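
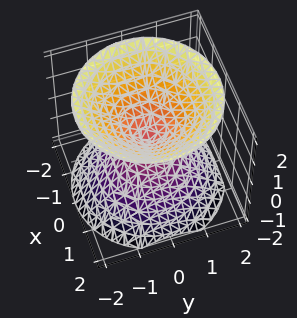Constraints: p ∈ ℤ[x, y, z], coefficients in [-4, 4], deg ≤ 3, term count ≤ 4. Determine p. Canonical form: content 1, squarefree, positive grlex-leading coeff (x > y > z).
x^2 + y^2 - z^2

I count 2 distinct pieces. They look like related sheets of one shape, so recover p as a whole.
The degree is 2 — two nappes meeting at a single point; a quadric.
Symmetries: mirror symmetry z ↦ −z ⇒ only even powers of z; the z-axis is an axis of rotation, so x and y enter only as x² + y².
Checking where it meets the axes: a circular section at z = 1 has radius exactly 1; it crosses the z-axis at the gridline z = 0; it meets the x-axis at x = 0 (among the integer gridlines); it crosses the y-axis at the gridline y = 0.
Fitting integer coefficients to these (and the overall shape) gives p.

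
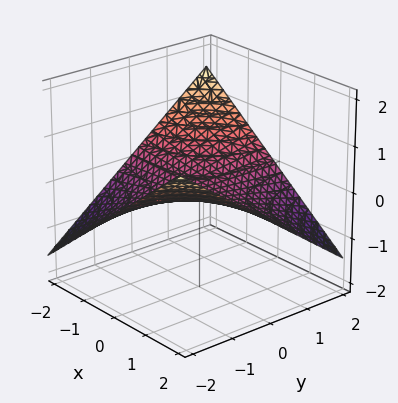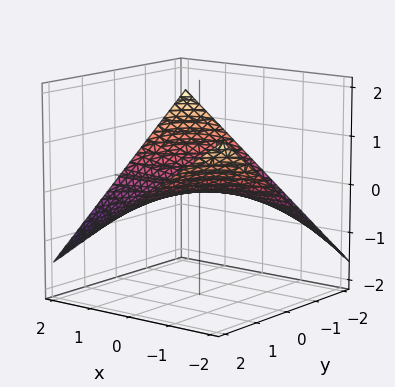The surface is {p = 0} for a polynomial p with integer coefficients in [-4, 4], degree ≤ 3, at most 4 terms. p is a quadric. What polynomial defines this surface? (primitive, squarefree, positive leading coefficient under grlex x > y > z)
x*y + 3*z

First, the degree is 2 — a hyperbolic paraboloid; a quadric.
Then, reading off the gridlines: one z-axis crossing is at z = 0; the visible x-axis segment lies entirely on the surface.
Finally, fitting integer coefficients to these (and the overall shape) gives p. Check: (0, -2, 0) on the y-axis lies on the surface, and p(0, -2, 0) = 0. ✓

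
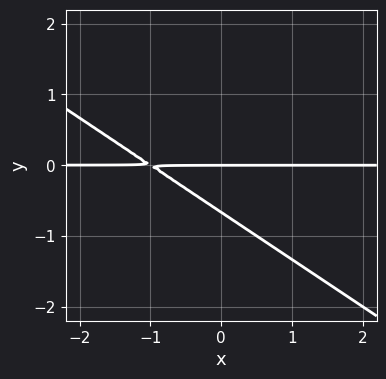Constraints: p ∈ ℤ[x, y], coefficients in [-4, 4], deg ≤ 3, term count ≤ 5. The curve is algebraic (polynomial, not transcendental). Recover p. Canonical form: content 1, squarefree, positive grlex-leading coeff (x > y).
2*x*y + 3*y^2 + 2*y

(a) Degree: a generic line meets the curve in up to 2 points, so deg p = 2.
(b) From the visible intercepts: the visible x-axis segment lies entirely on the curve; one y-axis crossing is at y = 0.
(c) Matching integer coefficients to the picture gives p.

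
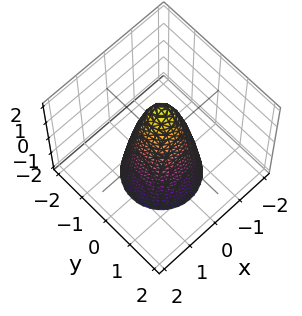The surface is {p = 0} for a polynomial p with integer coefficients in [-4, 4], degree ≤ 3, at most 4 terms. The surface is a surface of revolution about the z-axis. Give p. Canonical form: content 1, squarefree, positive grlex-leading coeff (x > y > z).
Degree: a generic line meets the surface in up to 2 points, so deg p = 2.
By symmetry, the z-axis is an axis of rotation, so x and y enter only as x² + y².
From the axis intercepts and sections: a circular section at z = 0 has radius between 0 and 1; one z-axis crossing is at z = 2.
Matching integer coefficients to the picture gives p.

3*x^2 + 3*y^2 + z - 2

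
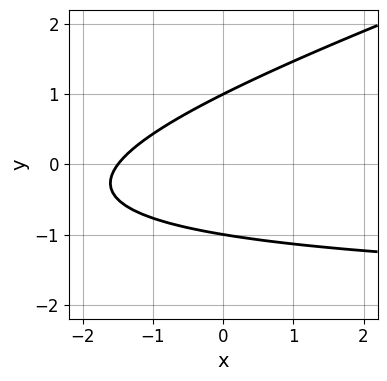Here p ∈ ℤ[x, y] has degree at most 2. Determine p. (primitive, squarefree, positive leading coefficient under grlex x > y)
The degree is 2 — the shape is more complex than any degree-1 curve.
Observable constraints: the y-axis gridline crossings are at y ∈ {-1, 1}.
Matching integer coefficients to the picture gives p.

x*y - 3*y^2 + 2*x + 3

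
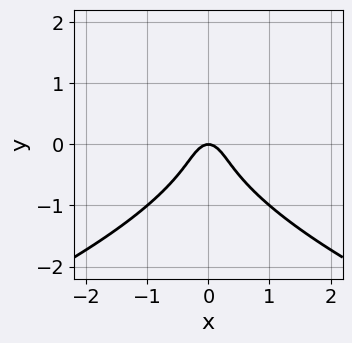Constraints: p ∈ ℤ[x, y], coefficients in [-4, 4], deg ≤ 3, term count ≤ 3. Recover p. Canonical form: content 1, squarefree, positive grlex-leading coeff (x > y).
2*y^3 + 3*x^2 + y

1. Degree: a generic line meets the curve in up to 3 points, so deg p = 3.
2. Symmetries: the x ↦ −x reflection is a symmetry, so x appears only in even powers.
3. Observable constraints: it crosses the y-axis at the gridline y = 0; it crosses the x-axis at the gridline x = 0.
4. Together with the visible shape, these determine p as stated.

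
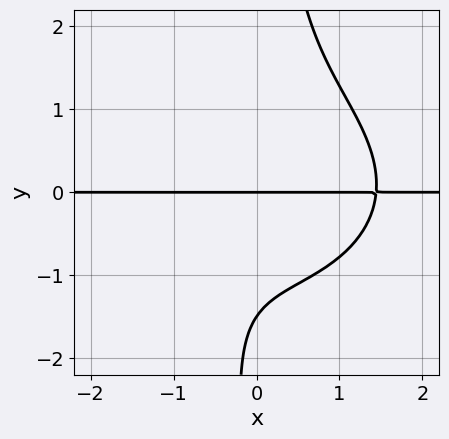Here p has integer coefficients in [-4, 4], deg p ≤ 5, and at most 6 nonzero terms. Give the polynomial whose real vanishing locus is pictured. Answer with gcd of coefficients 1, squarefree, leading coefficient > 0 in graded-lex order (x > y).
x^3*y + 2*x*y^3 + x*y^2 - 2*y^2 - 3*y

deg p = 4. No degree-3 curve has this shape.
From the visible intercepts: the visible x-axis segment lies entirely on the curve; it crosses the y-axis at the gridline y = 0.
The integer polynomial consistent with all of this is the stated p.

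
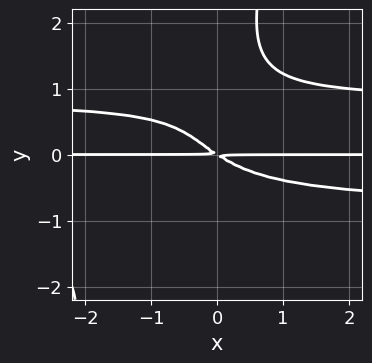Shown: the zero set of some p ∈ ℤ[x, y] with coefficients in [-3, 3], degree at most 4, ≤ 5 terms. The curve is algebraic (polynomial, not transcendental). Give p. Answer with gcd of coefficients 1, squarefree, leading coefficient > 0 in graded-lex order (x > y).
3*x*y^3 - y^4 + 2*y^3 - 2*x*y - 3*y^2

Degree: the shape is more complex than any degree-3 curve, so deg p = 4.
Observable constraints: every point of the x-axis in the box is on the curve.
Matching integer coefficients to the picture gives p.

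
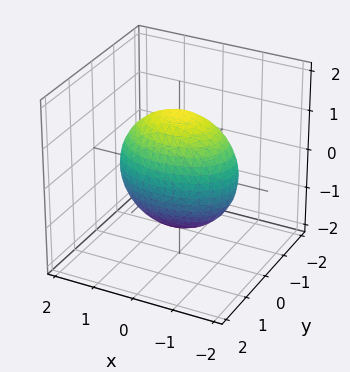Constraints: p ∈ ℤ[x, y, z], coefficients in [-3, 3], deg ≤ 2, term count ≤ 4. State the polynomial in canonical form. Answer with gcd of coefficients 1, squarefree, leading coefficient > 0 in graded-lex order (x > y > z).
deg p = 2. Bounded and convex; a quadric.
Symmetries: mirror symmetry z ↦ −z ⇒ only even powers of z; the y ↦ −y reflection is a symmetry, so y appears only in even powers; the x ↦ −x reflection is a symmetry, so x appears only in even powers.
Checking where it meets the axes: the y-axis gridline crossings are at y ∈ {-1, 1}.
Matching integer coefficients to the picture gives p.

x^2 + 2*y^2 + z^2 - 2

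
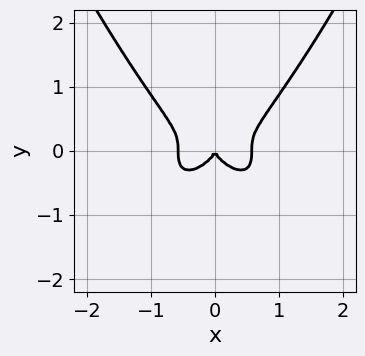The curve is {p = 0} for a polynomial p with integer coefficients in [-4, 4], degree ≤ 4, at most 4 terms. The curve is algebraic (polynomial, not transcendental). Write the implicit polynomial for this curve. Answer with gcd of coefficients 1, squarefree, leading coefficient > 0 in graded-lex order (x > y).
3*x^4 - 3*y^3 - x^2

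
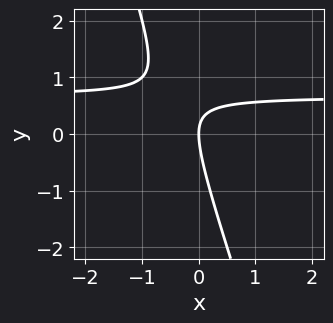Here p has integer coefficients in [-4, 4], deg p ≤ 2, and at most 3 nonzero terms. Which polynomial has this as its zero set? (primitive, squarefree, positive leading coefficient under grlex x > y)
3*x*y + y^2 - 2*x

First, the degree is 2 — a generic line meets the curve in up to 2 points.
Next, reading off the gridlines: it meets the y-axis at y = 0 (among the integer gridlines); it crosses the x-axis at the gridline x = 0.
Finally, these observations pin down the coefficients.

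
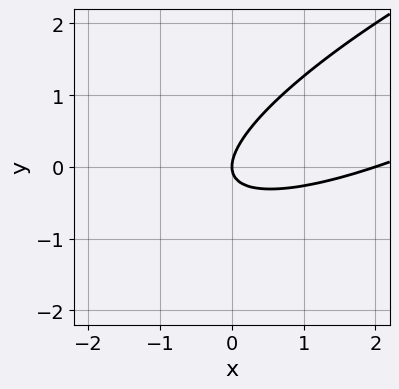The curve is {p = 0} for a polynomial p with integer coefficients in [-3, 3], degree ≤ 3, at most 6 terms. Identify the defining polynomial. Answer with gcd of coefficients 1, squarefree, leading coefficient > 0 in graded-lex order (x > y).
x^2 - 3*x*y + 3*y^2 - 2*x

1. deg p = 2. The shape is more complex than any degree-1 curve.
2. Observable constraints: the x-axis gridline crossings are at x ∈ {0, 2}; it meets the y-axis at y = 0 (among the integer gridlines).
3. Together with the visible shape, these determine p as stated.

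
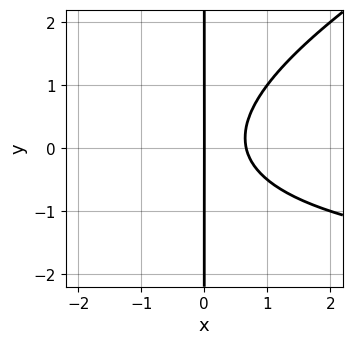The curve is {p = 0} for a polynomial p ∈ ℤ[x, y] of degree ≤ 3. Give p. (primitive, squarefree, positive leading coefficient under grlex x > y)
The degree is 3 — no degree-2 curve has this shape.
From the visible intercepts: every point of the y-axis in the box is on the curve; it crosses the x-axis at the gridline x = 0.
Solving for integer coefficients yields p as stated.

x^2*y - 2*x*y^2 + 3*x^2 - 2*x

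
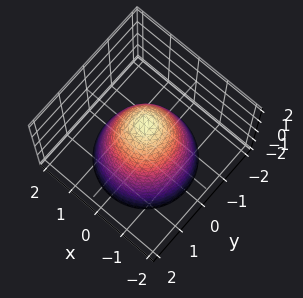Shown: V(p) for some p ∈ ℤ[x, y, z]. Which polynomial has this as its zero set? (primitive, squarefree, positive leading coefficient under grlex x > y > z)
3*x^2 + 3*y^2 + 2*z - 3

1. The degree is 2 — the shape is more complex than any degree-1 surface.
2. Symmetry: the z-axis is an axis of rotation, so x and y enter only as x² + y².
3. Reading off the gridlines: a circular section at z = 1 has radius between 0 and 1; the y-axis gridline crossings are at y ∈ {-1, 1}.
4. The integer polynomial consistent with all of this is the stated p. Check: (-1, 0, 0) on the x-axis lies on the surface, and p(-1, 0, 0) = 0. ✓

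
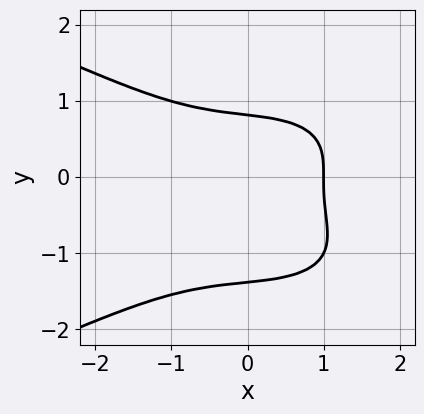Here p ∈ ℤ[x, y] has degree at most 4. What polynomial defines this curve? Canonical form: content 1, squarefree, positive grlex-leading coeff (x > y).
2*y^4 + x^3 + 2*y^3 + x - 2

(a) The degree is 4 — the shape is more complex than any degree-3 curve.
(b) Against the integer gridlines: one x-axis crossing is at x = 1.
(c) Together with the visible shape, these determine p as stated.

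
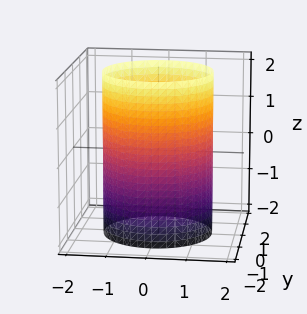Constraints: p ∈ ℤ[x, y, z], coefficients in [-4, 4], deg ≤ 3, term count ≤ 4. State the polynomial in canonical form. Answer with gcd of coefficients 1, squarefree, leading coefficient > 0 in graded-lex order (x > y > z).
1. Degree: constant cross-section along one axis; a quadric, so deg p = 2.
2. Symmetries: it's symmetric under z → −z, forcing even powers of z; the surface is invariant under rotation about z: p = q(x² + y², z).
3. From the visible intercepts: a circular section at z = -2 has radius between 1 and 2; it misses every integer gridline on the z-axis.
4. Fitting integer coefficients to these (and the overall shape) gives p.

x^2 + y^2 - 2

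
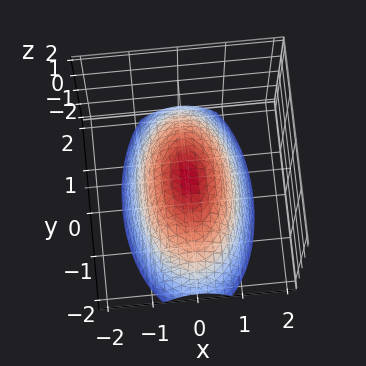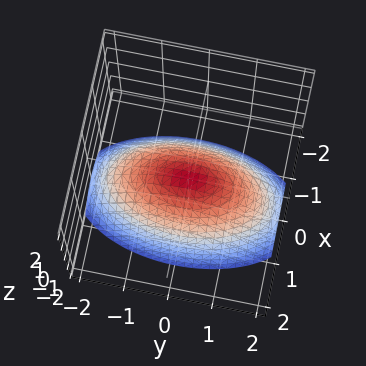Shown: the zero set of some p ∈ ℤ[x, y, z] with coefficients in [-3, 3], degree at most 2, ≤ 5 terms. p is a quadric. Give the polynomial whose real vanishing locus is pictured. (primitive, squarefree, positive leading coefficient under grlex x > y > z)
1. deg p = 2.
2. Symmetries: mirror symmetry y ↦ −y ⇒ only even powers of y; the x ↦ −x reflection is a symmetry, so x appears only in even powers.
3. From the axis intercepts and sections: one x-axis crossing is at x = 0; it crosses the z-axis at the gridline z = 0.
4. These observations pin down the coefficients.

3*x^2 + y^2 + 3*z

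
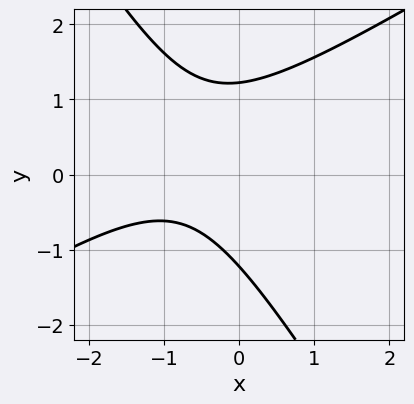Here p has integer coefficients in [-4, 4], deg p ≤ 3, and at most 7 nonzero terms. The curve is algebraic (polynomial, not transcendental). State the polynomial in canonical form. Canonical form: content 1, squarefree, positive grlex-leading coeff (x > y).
First, degree: a generic line meets the curve in up to 2 points, so deg p = 2.
Next, reading off the gridlines: it misses every integer gridline on the x-axis.
Finally, together with the visible shape, these determine p as stated.

2*x^2 - 2*x*y - 2*y^2 + 3*x + 3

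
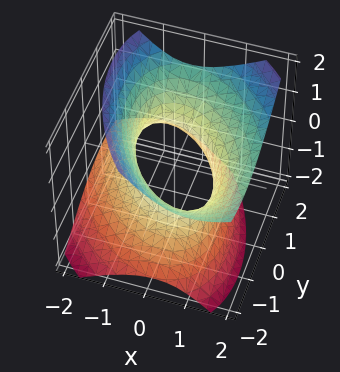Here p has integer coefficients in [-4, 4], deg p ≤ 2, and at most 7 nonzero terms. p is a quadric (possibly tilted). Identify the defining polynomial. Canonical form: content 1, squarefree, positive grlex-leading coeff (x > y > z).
3*x^2 + 2*x*y - 2*x*z + 2*y^2 - 3*z^2 - 3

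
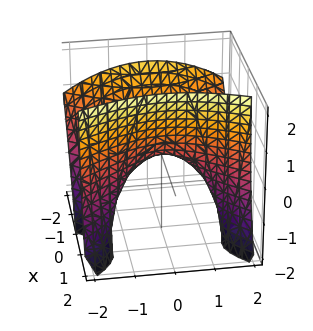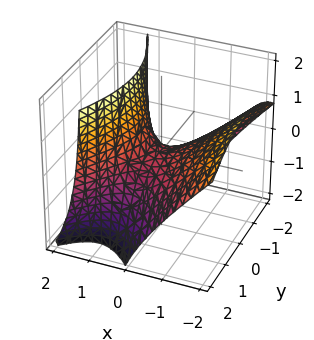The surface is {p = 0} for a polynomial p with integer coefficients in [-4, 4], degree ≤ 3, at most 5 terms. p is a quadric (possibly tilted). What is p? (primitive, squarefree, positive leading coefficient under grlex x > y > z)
1. deg p = 2. The shape is more complex than any degree-1 surface.
2. Reading off the gridlines: it crosses the z-axis at the gridline z = 0; it meets the y-axis at y = 0 (among the integer gridlines); one x-axis crossing is at x = 0.
3. Assembling these constraints gives the stated polynomial.

2*x^2 + 2*x*z - y^2 - 2*z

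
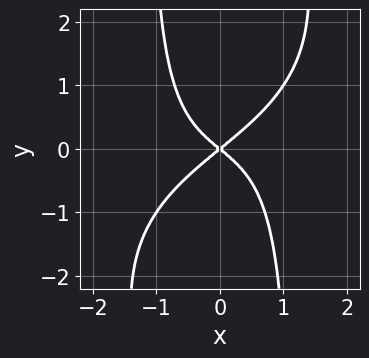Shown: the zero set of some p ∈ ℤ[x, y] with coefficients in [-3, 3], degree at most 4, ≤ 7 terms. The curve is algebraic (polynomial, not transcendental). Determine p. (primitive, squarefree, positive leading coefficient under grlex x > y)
x^4 - 2*x^3*y + 2*x^2*y^2 + 2*x^2 - 3*y^2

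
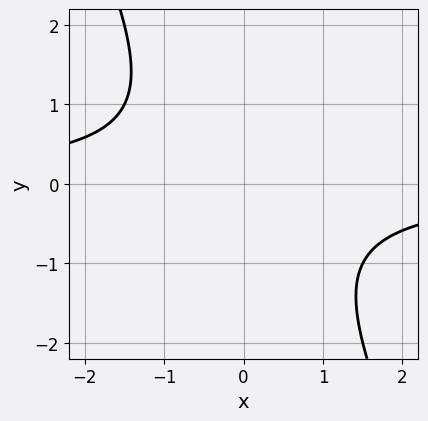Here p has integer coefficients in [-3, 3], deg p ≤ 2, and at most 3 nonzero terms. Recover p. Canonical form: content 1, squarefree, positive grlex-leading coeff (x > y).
First, degree: a generic line meets the curve in up to 2 points, so deg p = 2.
Next, from the visible intercepts: it misses every integer gridline on the y-axis; it misses every integer gridline on the x-axis.
Finally, fitting integer coefficients to these (and the overall shape) gives p.

2*x*y + y^2 + 2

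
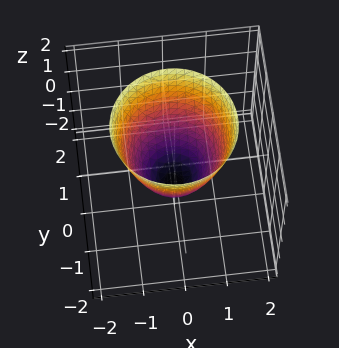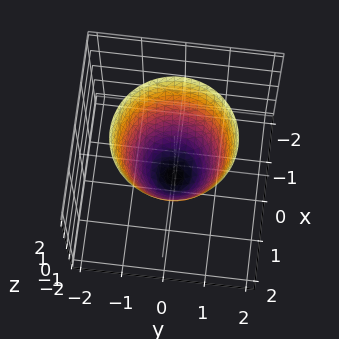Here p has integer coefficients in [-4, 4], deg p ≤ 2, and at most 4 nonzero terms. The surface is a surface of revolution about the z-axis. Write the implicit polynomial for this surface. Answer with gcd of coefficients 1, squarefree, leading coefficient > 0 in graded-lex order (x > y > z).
3*x^2 + 3*y^2 - 2*z - 2

(a) The degree is 2 — a generic line meets the surface in up to 2 points.
(b) Symmetries: the z-axis is an axis of rotation, so x and y enter only as x² + y².
(c) Checking where it meets the axes: one z-axis crossing is at z = -1; a circular section at z = 1 has radius between 1 and 2.
(d) Together with the visible shape, these determine p as stated.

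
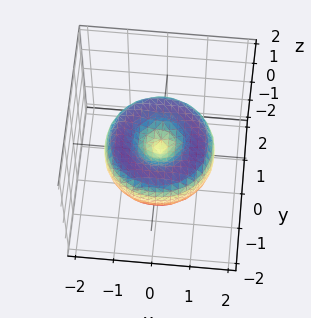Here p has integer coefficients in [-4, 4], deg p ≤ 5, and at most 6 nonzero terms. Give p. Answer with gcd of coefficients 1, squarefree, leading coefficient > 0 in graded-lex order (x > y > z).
First, degree: the shape is more complex than any degree-3 surface, so deg p = 4.
Next, by symmetry, every cross-section ⟂ z is a circle, so x, y appear only via x² + y².
Next, reading off the gridlines: it crosses the z-axis at the gridline z = 0; it meets the x-axis at x = 0 (among the integer gridlines).
Finally, these observations pin down the coefficients.

x^4 + 2*x^2*y^2 + y^4 - 2*x^2 - 2*y^2 + 2*z^2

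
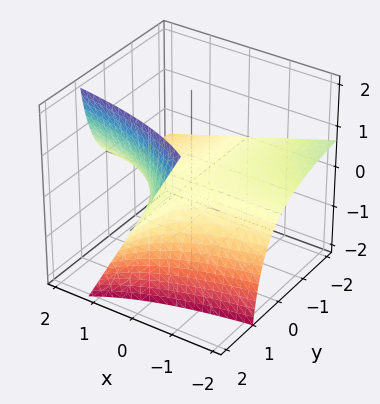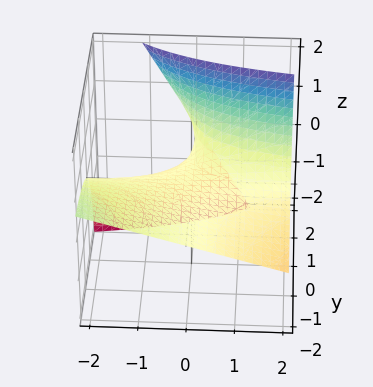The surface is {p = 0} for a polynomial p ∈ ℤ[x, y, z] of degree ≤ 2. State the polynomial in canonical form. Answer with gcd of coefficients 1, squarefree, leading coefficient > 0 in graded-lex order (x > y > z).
x*y + 2*y*z - 3*z

First, the degree is 2 — a generic line meets the surface in up to 2 points.
Then, checking where it meets the axes: one z-axis crossing is at z = 0; the visible x-axis segment lies entirely on the surface; the visible y-axis segment lies entirely on the surface.
Finally, these observations pin down the coefficients.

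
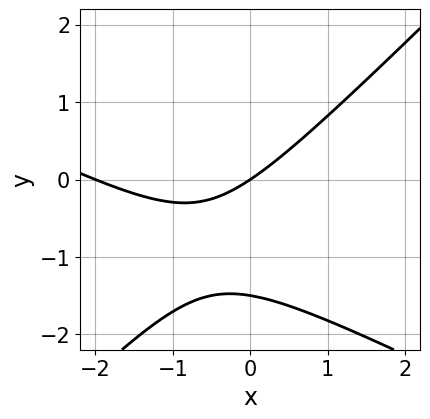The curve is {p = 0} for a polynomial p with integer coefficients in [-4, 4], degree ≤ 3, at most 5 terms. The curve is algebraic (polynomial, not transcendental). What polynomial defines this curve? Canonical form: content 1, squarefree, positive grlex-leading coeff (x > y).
First, degree: a generic line meets the curve in up to 2 points, so deg p = 2.
Next, reading off the gridlines: among the integer gridlines, it crosses the x-axis at x ∈ {-2, 0}; it meets the y-axis at y = 0 (among the integer gridlines).
Finally, these observations pin down the coefficients.

x^2 + x*y - 2*y^2 + 2*x - 3*y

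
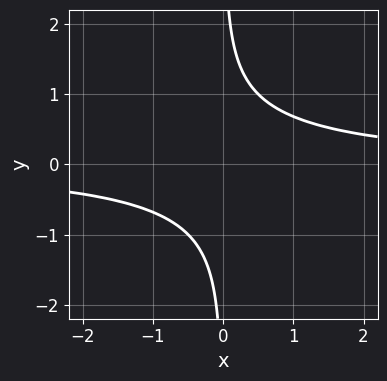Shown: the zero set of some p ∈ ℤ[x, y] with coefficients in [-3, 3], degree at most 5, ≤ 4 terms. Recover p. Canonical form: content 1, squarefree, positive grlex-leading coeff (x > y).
First, degree: the shape is more complex than any degree-3 curve, so deg p = 4.
Then, against the integer gridlines: the curve avoids every integer y-axis point in the box; it misses every integer gridline on the x-axis.
Finally, together with the visible shape, these determine p as stated.

x*y^3 + x*y - 1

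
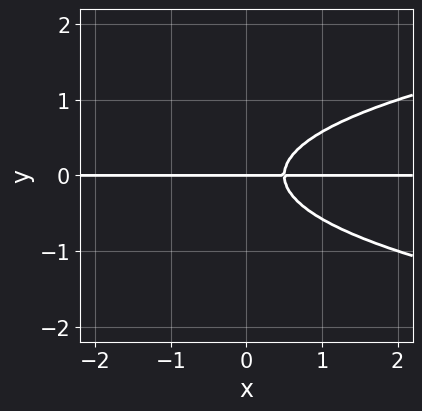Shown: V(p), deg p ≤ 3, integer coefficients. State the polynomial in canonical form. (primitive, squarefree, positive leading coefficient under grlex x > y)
3*y^3 - 2*x*y + y

1. deg p = 3. A generic line meets the curve in up to 3 points.
2. Against the integer gridlines: one y-axis crossing is at y = 0; every point of the x-axis in the box is on the curve.
3. Matching integer coefficients to the picture gives p.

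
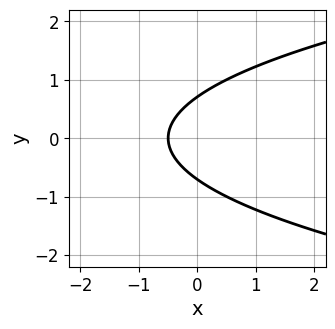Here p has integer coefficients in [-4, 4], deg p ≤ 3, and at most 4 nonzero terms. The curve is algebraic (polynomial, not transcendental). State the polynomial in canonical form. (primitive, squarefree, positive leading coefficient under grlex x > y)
First, deg p = 2.
Next, symmetries: the y ↦ −y reflection is a symmetry, so y appears only in even powers.
Finally, the integer polynomial consistent with all of this is the stated p.

2*y^2 - 2*x - 1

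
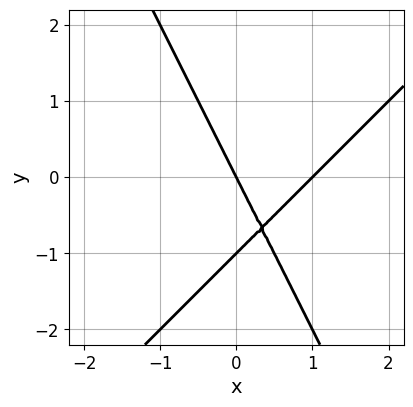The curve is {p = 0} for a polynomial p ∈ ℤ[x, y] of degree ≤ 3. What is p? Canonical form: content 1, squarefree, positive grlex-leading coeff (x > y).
1. Degree: no degree-1 curve has this shape, so deg p = 2.
2. Observable constraints: the y-axis gridline crossings are at y ∈ {-1, 0}; among the integer gridlines, it crosses the x-axis at x ∈ {0, 1}.
3. The integer polynomial consistent with all of this is the stated p.

2*x^2 - x*y - y^2 - 2*x - y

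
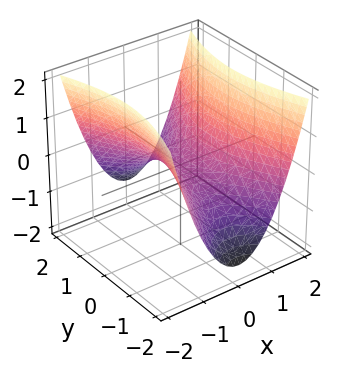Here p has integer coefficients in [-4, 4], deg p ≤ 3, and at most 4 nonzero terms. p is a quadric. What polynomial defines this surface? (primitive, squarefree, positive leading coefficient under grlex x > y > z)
(a) The degree is 2 — a saddle surface; a quadric.
(b) Symmetries: mirror symmetry y ↦ −y ⇒ only even powers of y; mirror symmetry x ↦ −x ⇒ only even powers of x.
(c) Reading off the gridlines: one z-axis crossing is at z = 0; it crosses the y-axis at the gridline y = 0.
(d) Together with the visible shape, these determine p as stated.

3*x^2 - y^2 - 3*z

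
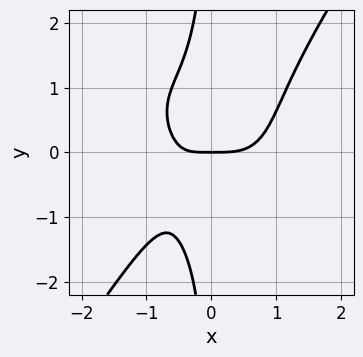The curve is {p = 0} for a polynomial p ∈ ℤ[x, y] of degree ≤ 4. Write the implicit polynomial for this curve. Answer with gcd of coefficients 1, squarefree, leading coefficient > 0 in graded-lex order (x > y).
3*x^4 + 2*x^3*y - 2*x*y^3 - 3*x*y - 3*y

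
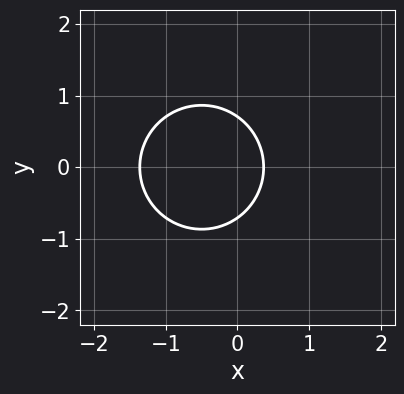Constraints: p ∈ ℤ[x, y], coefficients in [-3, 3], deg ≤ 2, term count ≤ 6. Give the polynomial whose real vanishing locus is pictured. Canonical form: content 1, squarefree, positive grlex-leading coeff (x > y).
2*x^2 + 2*y^2 + 2*x - 1

(a) Degree: the shape is more complex than any degree-1 curve, so deg p = 2.
(b) Symmetries: it's symmetric under y → −y, forcing even powers of y.
(c) Matching integer coefficients to the picture gives p.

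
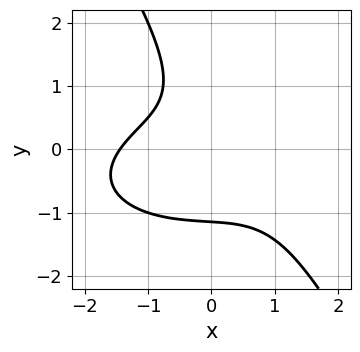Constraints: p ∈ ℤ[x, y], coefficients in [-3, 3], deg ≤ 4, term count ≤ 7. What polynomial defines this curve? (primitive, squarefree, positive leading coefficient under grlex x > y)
x^3 + 3*x*y^2 + 2*y^3 + 3*x*y + 3

(a) deg p = 3. A generic line meets the curve in up to 3 points.
(b) The integer polynomial consistent with all of this is the stated p.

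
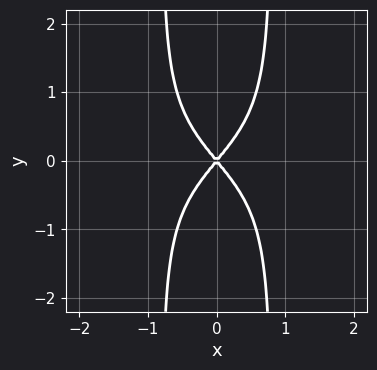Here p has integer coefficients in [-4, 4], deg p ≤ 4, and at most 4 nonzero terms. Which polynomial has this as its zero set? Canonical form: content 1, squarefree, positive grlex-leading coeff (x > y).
First, the degree is 4 — a generic line meets the curve in up to 4 points.
Next, symmetries: the y ↦ −y reflection is a symmetry, so y appears only in even powers; the x ↦ −x reflection is a symmetry, so x appears only in even powers.
Then, against the integer gridlines: it meets the x-axis at x = 0 (among the integer gridlines); it meets the y-axis at y = 0 (among the integer gridlines).
Finally, fitting integer coefficients to these (and the overall shape) gives p.

3*x^2*y^2 + 3*x^2 - 2*y^2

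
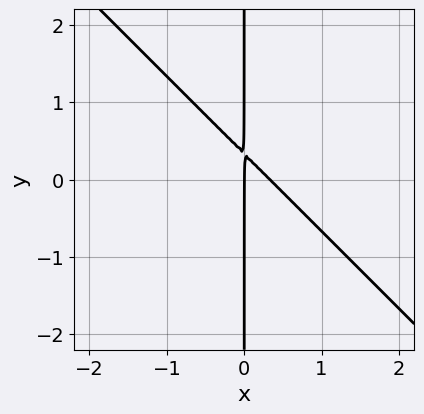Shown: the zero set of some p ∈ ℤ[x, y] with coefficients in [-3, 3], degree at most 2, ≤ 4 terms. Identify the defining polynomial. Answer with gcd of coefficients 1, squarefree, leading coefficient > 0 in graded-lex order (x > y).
First, degree: a generic line meets the curve in up to 2 points, so deg p = 2.
Next, against the integer gridlines: the visible y-axis segment lies entirely on the curve; one x-axis crossing is at x = 0.
Finally, these observations pin down the coefficients.

3*x^2 + 3*x*y - x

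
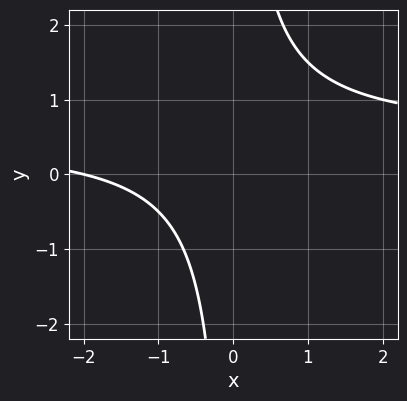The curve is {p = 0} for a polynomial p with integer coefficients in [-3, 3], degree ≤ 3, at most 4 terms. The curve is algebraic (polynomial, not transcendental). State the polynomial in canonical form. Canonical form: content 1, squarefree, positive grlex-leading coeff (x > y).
1. Degree: a generic line meets the curve in up to 2 points, so deg p = 2.
2. From the visible intercepts: the curve avoids every integer y-axis point in the box; it crosses the x-axis at the gridline x = -2.
3. Assembling these constraints gives the stated polynomial.

2*x*y - x - 2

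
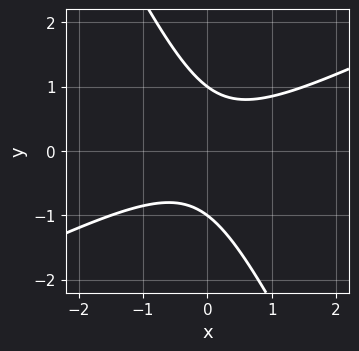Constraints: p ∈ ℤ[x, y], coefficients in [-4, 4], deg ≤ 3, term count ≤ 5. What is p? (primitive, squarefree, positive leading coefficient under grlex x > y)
2*x^2 - 3*x*y - 2*y^2 + 2

First, deg p = 2. The shape is more complex than any degree-1 curve.
Next, from the visible intercepts: among the integer gridlines, it crosses the y-axis at y ∈ {-1, 1}; it misses every integer gridline on the x-axis.
Finally, fitting integer coefficients to these (and the overall shape) gives p.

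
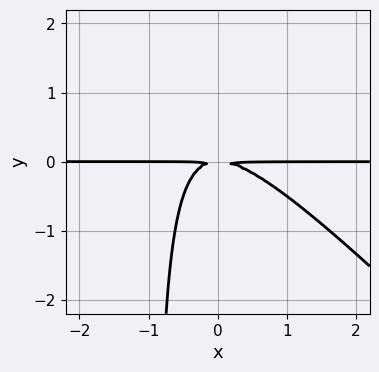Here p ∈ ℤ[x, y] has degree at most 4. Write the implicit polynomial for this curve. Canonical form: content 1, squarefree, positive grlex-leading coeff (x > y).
(a) deg p = 3. A generic line meets the curve in up to 3 points.
(b) Checking where it meets the axes: every point of the x-axis in the box is on the curve.
(c) Assembling these constraints gives the stated polynomial.

x^2*y + x*y^2 + y^2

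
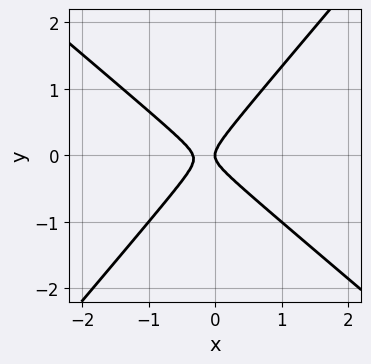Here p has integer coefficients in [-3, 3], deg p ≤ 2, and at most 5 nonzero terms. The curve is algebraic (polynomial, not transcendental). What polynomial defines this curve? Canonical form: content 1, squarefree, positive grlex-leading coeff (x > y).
3*x^2 + x*y - 3*y^2 + x

deg p = 2. No degree-1 curve has this shape.
Checking where it meets the axes: it crosses the x-axis at the gridline x = 0; it crosses the y-axis at the gridline y = 0.
Assembling these constraints gives the stated polynomial.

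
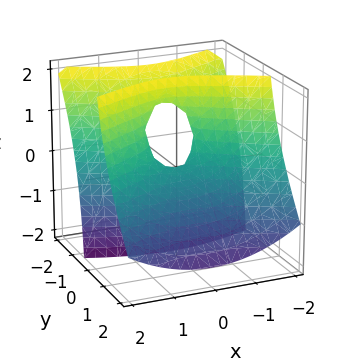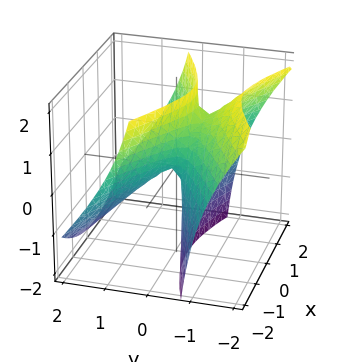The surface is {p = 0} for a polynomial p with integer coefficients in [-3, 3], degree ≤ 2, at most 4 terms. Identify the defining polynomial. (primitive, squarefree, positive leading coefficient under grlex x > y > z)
First, deg p = 2. A generic line meets the surface in up to 2 points.
Next, from the visible intercepts: it crosses the x-axis at the gridline x = 0; it crosses the y-axis at the gridline y = 0; it meets the z-axis at z = 0 (among the integer gridlines).
Finally, together with the visible shape, these determine p as stated.

x^2 - 3*y^2 - 3*y*z - z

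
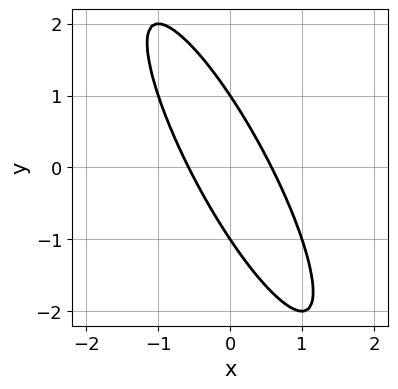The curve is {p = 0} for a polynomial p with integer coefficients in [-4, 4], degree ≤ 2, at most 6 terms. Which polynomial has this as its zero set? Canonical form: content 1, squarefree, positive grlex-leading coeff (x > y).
3*x^2 + 3*x*y + y^2 - 1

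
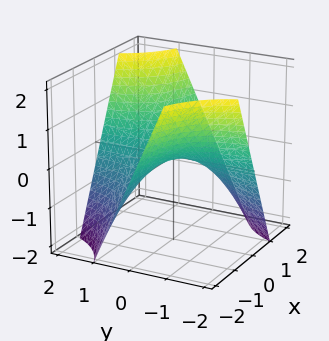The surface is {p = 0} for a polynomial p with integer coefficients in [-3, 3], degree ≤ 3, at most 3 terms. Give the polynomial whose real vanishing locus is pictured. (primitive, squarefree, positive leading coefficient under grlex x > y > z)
x*y - z

1. deg p = 2. A saddle surface; a quadric.
2. From the visible intercepts: every point of the x-axis in the box is on the surface; every point of the y-axis in the box is on the surface; it crosses the z-axis at the gridline z = 0.
3. Fitting integer coefficients to these (and the overall shape) gives p.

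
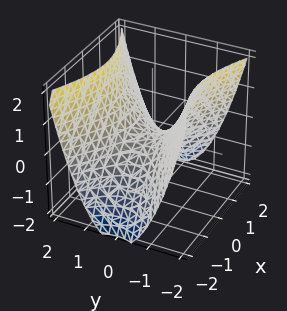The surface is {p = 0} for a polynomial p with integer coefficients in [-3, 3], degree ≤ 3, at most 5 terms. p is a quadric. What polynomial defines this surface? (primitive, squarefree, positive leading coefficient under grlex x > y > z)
x^2 - 2*y^2 + 2*z

First, degree: a saddle surface; a quadric, so deg p = 2.
Next, symmetries: the x ↦ −x reflection is a symmetry, so x appears only in even powers; mirror symmetry y ↦ −y ⇒ only even powers of y.
Then, from the axis intercepts and sections: it crosses the z-axis at the gridline z = 0; it meets the x-axis at x = 0 (among the integer gridlines).
Finally, solving for integer coefficients yields p as stated.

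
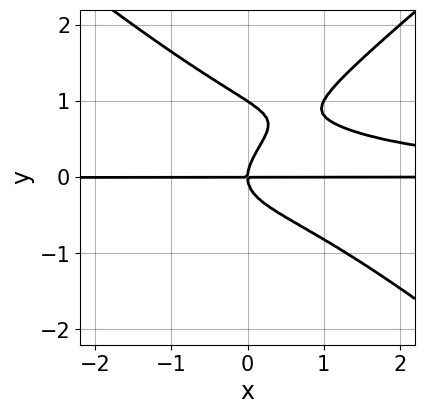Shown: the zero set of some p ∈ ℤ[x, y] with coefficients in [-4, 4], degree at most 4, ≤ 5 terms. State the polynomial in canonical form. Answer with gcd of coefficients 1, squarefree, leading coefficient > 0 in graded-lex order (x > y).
The degree is 4 — a generic line meets the curve in up to 4 points.
Observable constraints: the visible x-axis segment lies entirely on the curve; the y-axis gridline crossings are at y ∈ {0, 1}.
The integer polynomial consistent with all of this is the stated p.

2*x^2*y^2 - 3*y^4 + 3*y^3 - 2*x*y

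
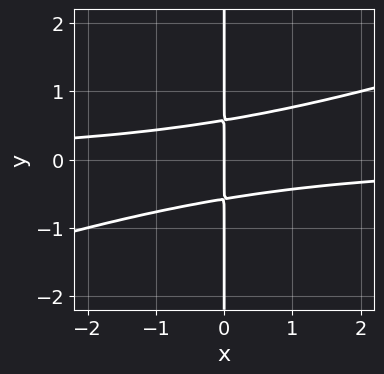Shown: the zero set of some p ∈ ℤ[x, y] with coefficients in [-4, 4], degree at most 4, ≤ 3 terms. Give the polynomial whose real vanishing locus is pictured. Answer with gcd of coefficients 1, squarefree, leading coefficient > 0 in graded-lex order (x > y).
1. The degree is 3 — a generic line meets the curve in up to 3 points.
2. From the axis intercepts and sections: the visible y-axis segment lies entirely on the curve; one x-axis crossing is at x = 0.
3. Fitting integer coefficients to these (and the overall shape) gives p.

x^2*y - 3*x*y^2 + x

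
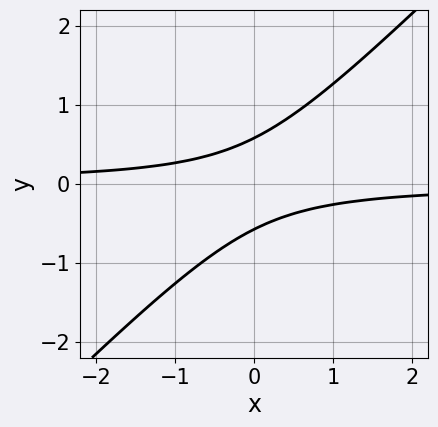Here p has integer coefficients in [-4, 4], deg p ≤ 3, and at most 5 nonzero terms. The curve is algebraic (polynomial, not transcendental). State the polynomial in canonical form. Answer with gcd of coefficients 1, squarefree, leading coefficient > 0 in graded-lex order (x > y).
3*x*y - 3*y^2 + 1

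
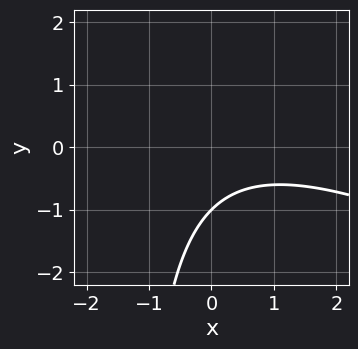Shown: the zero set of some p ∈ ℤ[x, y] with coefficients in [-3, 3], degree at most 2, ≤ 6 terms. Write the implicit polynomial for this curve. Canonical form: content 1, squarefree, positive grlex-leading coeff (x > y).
x^2 + 2*x*y - x + 3*y + 3

(a) Degree: a generic line meets the curve in up to 2 points, so deg p = 2.
(b) From the axis intercepts and sections: one y-axis crossing is at y = -1; no x-intercept at any integer in the box.
(c) Matching integer coefficients to the picture gives p.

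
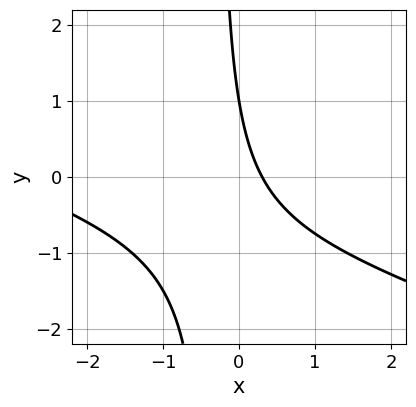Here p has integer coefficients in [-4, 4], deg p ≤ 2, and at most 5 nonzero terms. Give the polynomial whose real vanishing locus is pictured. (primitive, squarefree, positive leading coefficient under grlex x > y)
1. deg p = 2.
2. Checking where it meets the axes: it crosses the y-axis at the gridline y = 1.
3. Fitting integer coefficients to these (and the overall shape) gives p.

x^2 + 3*x*y + 3*x + y - 1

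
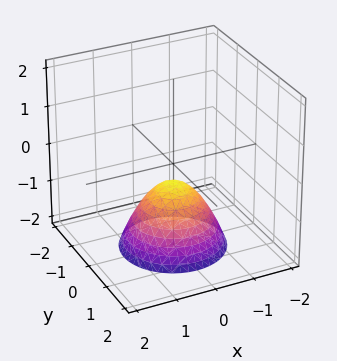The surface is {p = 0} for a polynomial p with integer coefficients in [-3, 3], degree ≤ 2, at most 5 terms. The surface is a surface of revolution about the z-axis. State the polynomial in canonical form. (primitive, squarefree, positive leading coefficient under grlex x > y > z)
(a) The degree is 2 — a generic line meets the surface in up to 2 points.
(b) By symmetry, every cross-section ⟂ z is a circle, so x, y appear only via x² + y².
(c) Checking where it meets the axes: a circular section at z = -1 has radius between 0 and 1; no x-intercept at any integer in the box; it misses every integer gridline on the y-axis.
(d) Fitting integer coefficients to these (and the overall shape) gives p.

2*x^2 + 2*y^2 + 2*z + 1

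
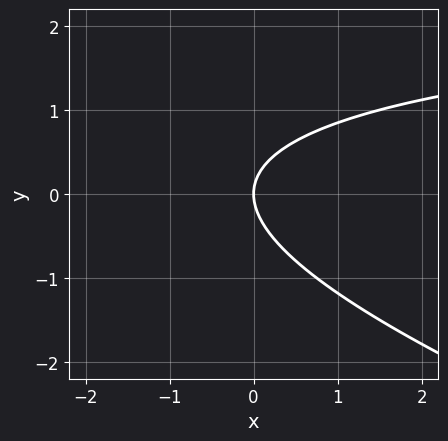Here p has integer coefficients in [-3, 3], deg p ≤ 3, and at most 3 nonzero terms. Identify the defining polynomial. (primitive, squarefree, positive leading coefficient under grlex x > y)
x*y + 3*y^2 - 3*x

deg p = 2.
From the axis intercepts and sections: it meets the x-axis at x = 0 (among the integer gridlines); it meets the y-axis at y = 0 (among the integer gridlines).
Assembling these constraints gives the stated polynomial.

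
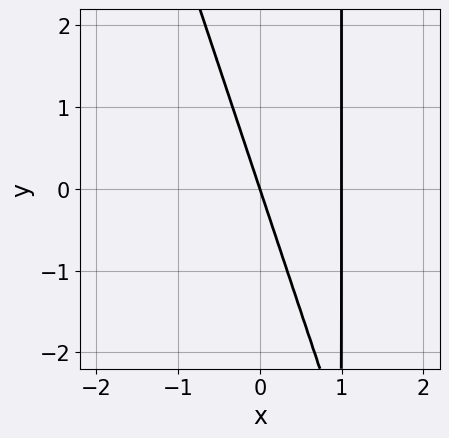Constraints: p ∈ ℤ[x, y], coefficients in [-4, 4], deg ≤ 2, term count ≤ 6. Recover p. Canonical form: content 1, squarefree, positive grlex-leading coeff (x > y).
3*x^2 + x*y - 3*x - y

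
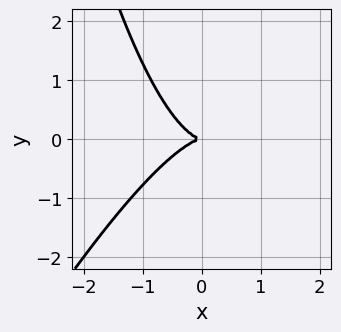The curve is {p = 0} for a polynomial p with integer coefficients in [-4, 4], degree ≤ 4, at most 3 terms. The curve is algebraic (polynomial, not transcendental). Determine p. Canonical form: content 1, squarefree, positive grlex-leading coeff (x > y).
2*x^3 - x^2*y + 2*y^2

1. deg p = 3.
2. Checking where it meets the axes: one x-axis crossing is at x = 0; it meets the y-axis at y = 0 (among the integer gridlines).
3. Matching integer coefficients to the picture gives p.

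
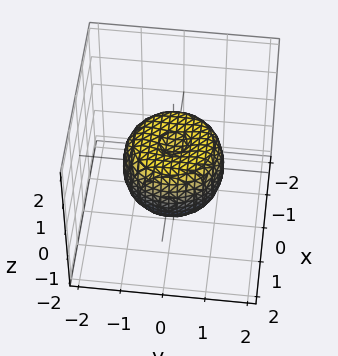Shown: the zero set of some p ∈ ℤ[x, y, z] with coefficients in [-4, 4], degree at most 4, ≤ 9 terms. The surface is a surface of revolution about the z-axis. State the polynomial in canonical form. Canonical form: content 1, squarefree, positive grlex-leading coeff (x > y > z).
2*x^4 + 4*x^2*y^2 + 2*y^4 - 2*x^2 - 2*y^2 + 2*z^2 - 1

(a) deg p = 4. No degree-3 surface has this shape.
(b) By symmetry, the surface is invariant under rotation about z: p = q(x² + y², z).
(c) Observable constraints: a circular section at z = 0 has radius between 1 and 2.
(d) Matching integer coefficients to the picture gives p.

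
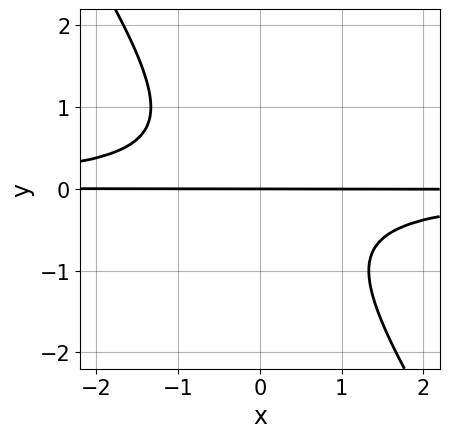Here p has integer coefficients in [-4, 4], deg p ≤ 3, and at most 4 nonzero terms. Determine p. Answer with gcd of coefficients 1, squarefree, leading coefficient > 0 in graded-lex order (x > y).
3*x*y^2 + 2*y^3 + 2*y

1. Degree: a generic line meets the curve in up to 3 points, so deg p = 3.
2. From the visible intercepts: it meets the y-axis at y = 0 (among the integer gridlines); every point of the x-axis in the box is on the curve.
3. Together with the visible shape, these determine p as stated.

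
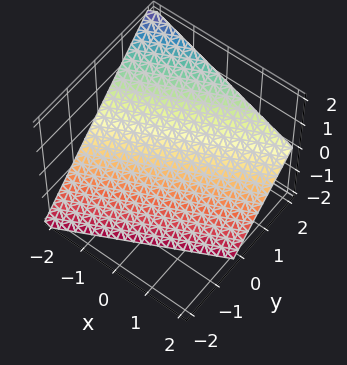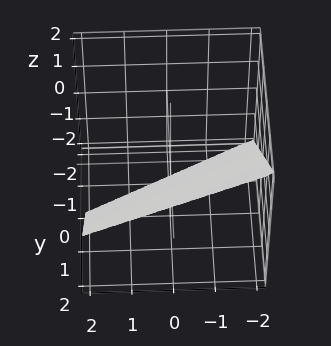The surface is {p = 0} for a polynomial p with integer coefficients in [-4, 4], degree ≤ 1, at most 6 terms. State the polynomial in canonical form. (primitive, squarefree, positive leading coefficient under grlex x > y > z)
1. The degree is 1 — the surface is flat (a plane).
2. Against the integer gridlines: it crosses the z-axis at the gridline z = -1; one x-axis crossing is at x = -2; one y-axis crossing is at y = 1.
3. Matching integer coefficients to the picture gives p.

x - 2*y + 2*z + 2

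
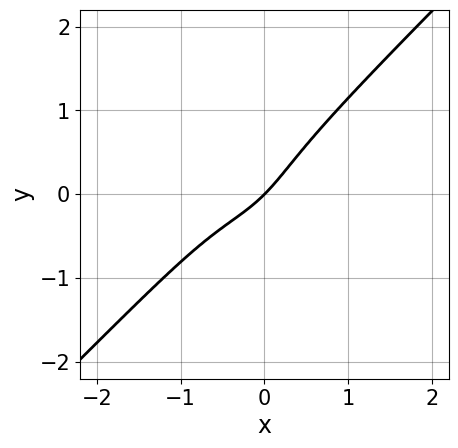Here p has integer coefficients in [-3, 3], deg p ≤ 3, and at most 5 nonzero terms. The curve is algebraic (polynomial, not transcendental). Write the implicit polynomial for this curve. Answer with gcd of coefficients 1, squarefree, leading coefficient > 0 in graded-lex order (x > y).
3*x^3 - 3*y^3 + 2*x^2 + 3*x - 3*y

(a) deg p = 3. No degree-2 curve has this shape.
(b) Checking where it meets the axes: one x-axis crossing is at x = 0; one y-axis crossing is at y = 0.
(c) Solving for integer coefficients yields p as stated.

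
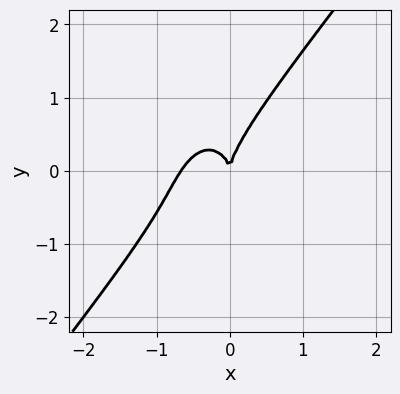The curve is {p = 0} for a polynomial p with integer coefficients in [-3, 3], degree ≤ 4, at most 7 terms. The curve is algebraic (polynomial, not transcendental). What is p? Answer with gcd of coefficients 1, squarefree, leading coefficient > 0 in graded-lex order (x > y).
3*x^3 - 2*x^2*y + x*y^2 - y^3 + 2*x^2

1. The degree is 3 — the shape is more complex than any degree-2 curve.
2. Observable constraints: one y-axis crossing is at y = 0; it crosses the x-axis at the gridline x = 0.
3. Matching integer coefficients to the picture gives p.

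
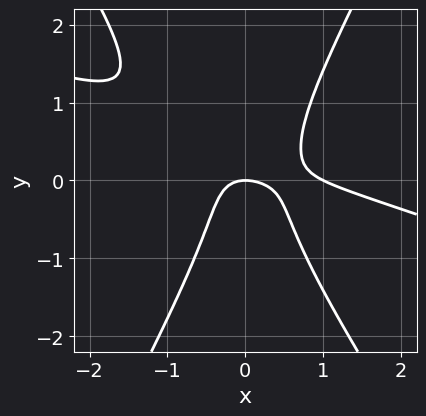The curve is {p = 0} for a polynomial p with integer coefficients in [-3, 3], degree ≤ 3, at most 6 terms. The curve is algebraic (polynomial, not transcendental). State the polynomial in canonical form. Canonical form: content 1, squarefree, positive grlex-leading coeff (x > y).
1. The degree is 3 — the shape is more complex than any degree-2 curve.
2. Reading off the gridlines: it meets the y-axis at y = 0 (among the integer gridlines); among the integer gridlines, it crosses the x-axis at x ∈ {0, 1}.
3. Together with the visible shape, these determine p as stated.

x^3 + 3*x^2*y - y^3 - x^2 - y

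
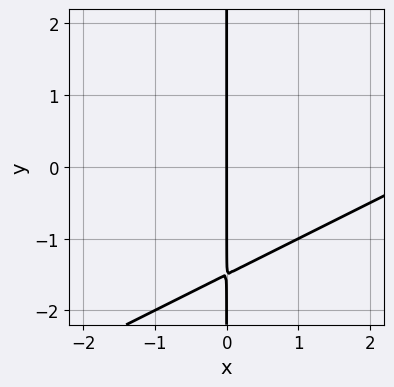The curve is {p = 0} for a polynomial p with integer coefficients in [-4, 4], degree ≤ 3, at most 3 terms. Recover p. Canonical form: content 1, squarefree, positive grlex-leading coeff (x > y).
1. The degree is 2 — the shape is more complex than any degree-1 curve.
2. Reading off the gridlines: it crosses the x-axis at the gridline x = 0; every point of the y-axis in the box is on the curve.
3. Fitting integer coefficients to these (and the overall shape) gives p.

x^2 - 2*x*y - 3*x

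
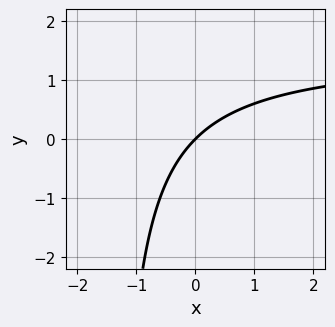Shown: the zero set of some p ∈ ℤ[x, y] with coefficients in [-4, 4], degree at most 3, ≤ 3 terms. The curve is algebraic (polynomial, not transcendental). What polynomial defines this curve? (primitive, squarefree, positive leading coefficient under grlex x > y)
The degree is 2 — a generic line meets the curve in up to 2 points.
Reading off the gridlines: it meets the x-axis at x = 0 (among the integer gridlines); it crosses the y-axis at the gridline y = 0.
Putting this together gives p.

2*x*y - 3*x + 3*y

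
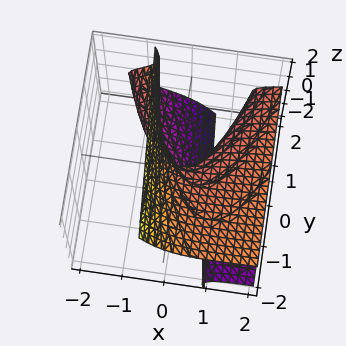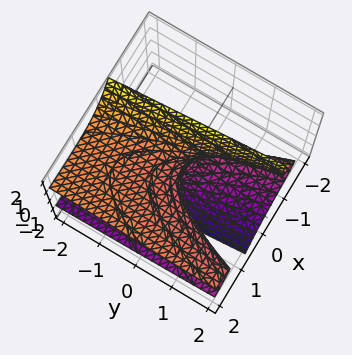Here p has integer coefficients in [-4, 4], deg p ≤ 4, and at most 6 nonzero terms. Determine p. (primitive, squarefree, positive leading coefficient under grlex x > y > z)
3*x*z^2 + z^3 - x^2 + y

Degree: no degree-2 surface has this shape, so deg p = 3.
Checking where it meets the axes: it crosses the x-axis at the gridline x = 0; it meets the y-axis at y = 0 (among the integer gridlines); it meets the z-axis at z = 0 (among the integer gridlines).
Matching integer coefficients to the picture gives p.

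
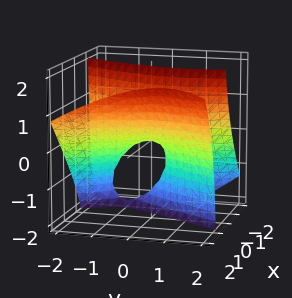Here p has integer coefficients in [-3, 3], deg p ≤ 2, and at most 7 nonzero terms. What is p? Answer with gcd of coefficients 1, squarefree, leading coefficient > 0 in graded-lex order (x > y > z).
3*x^2 - 3*x*z - y^2 + y*z - z

1. The degree is 2 — a generic line meets the surface in up to 2 points.
2. Checking where it meets the axes: it meets the x-axis at x = 0 (among the integer gridlines); it crosses the z-axis at the gridline z = 0; it crosses the y-axis at the gridline y = 0.
3. Fitting integer coefficients to these (and the overall shape) gives p.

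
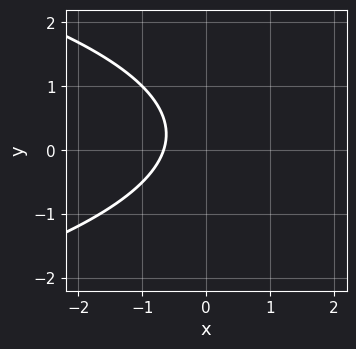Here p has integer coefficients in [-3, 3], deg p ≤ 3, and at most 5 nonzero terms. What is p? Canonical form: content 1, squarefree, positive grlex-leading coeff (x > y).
(a) The degree is 2 — the shape is more complex than any degree-1 curve.
(b) From the visible intercepts: the curve avoids every integer y-axis point in the box.
(c) Putting this together gives p.

2*y^2 + 3*x - y + 2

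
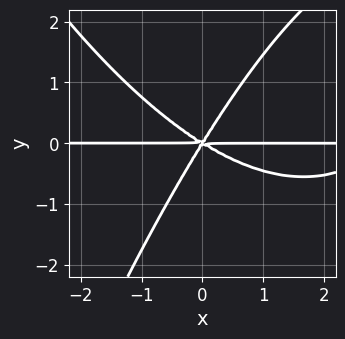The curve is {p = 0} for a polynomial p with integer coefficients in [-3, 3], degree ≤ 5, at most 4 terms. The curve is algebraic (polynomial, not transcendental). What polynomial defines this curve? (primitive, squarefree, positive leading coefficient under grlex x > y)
The degree is 4 — the shape is more complex than any degree-3 curve.
Against the integer gridlines: one y-axis crossing is at y = 0; the visible x-axis segment lies entirely on the curve.
Solving for integer coefficients yields p as stated.

x^3*y - 3*x^2*y - 3*x*y^2 + 3*y^3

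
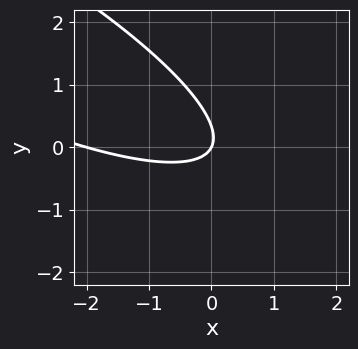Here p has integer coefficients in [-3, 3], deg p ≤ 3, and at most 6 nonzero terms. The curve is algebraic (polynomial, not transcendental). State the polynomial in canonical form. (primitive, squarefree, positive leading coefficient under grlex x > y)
x^2 + 3*x*y + 3*y^2 + 2*x - y

(a) deg p = 2. The shape is more complex than any degree-1 curve.
(b) Reading off the gridlines: it meets the y-axis at y = 0 (among the integer gridlines); among the integer gridlines, it crosses the x-axis at x ∈ {-2, 0}.
(c) Matching integer coefficients to the picture gives p.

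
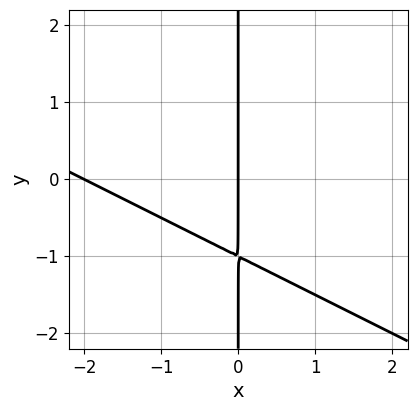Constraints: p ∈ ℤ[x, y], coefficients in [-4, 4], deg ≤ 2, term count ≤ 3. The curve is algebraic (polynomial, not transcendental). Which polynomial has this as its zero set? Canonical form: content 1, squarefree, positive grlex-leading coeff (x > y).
x^2 + 2*x*y + 2*x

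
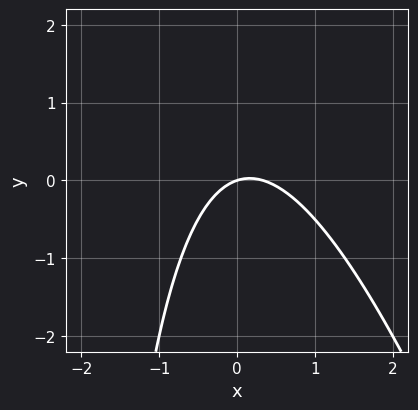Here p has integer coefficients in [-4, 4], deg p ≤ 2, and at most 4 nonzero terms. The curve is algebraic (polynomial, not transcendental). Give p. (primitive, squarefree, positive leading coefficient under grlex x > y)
(a) The degree is 2 — the shape is more complex than any degree-1 curve.
(b) Reading off the gridlines: it crosses the y-axis at the gridline y = 0; it meets the x-axis at x = 0 (among the integer gridlines).
(c) Putting this together gives p.

3*x^2 + x*y - x + 3*y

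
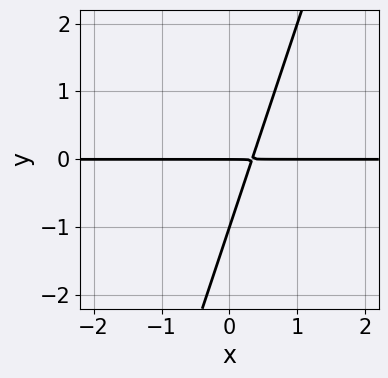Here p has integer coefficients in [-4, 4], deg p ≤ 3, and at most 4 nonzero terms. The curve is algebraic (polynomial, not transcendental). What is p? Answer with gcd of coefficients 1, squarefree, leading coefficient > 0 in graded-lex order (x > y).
3*x*y - y^2 - y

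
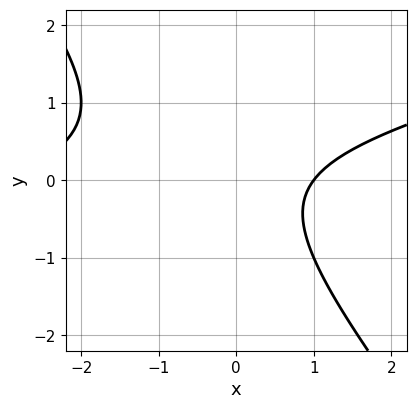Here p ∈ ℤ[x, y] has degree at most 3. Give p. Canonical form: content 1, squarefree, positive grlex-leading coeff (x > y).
x^2 - 3*x*y - 3*y^2 + 2*x - 3

(a) The degree is 2 — no degree-1 curve has this shape.
(b) From the axis intercepts and sections: it misses every integer gridline on the y-axis; it meets the x-axis at x = 1 (among the integer gridlines).
(c) Together with the visible shape, these determine p as stated.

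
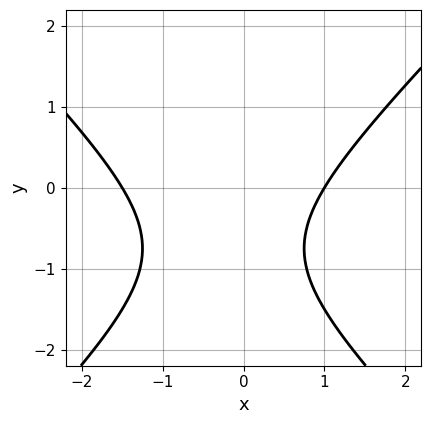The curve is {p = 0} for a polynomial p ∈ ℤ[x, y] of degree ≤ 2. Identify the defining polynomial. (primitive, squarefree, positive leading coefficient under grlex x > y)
2*x^2 - 2*y^2 + x - 3*y - 3

First, the degree is 2 — a generic line meets the curve in up to 2 points.
Next, against the integer gridlines: it misses every integer gridline on the y-axis; it meets the x-axis at x = 1 (among the integer gridlines).
Finally, putting this together gives p.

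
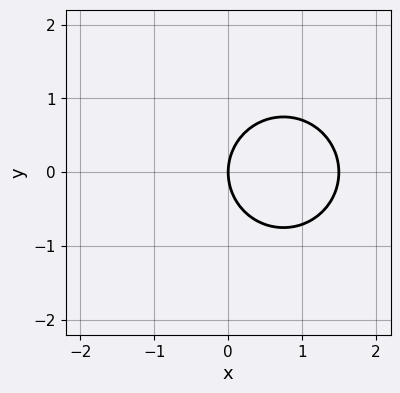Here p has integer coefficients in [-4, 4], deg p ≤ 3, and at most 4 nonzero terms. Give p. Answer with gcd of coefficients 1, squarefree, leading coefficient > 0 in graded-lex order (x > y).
deg p = 2. No degree-1 curve has this shape.
Symmetries: it's symmetric under y → −y, forcing even powers of y.
Against the integer gridlines: it crosses the y-axis at the gridline y = 0; it crosses the x-axis at the gridline x = 0.
These observations pin down the coefficients.

2*x^2 + 2*y^2 - 3*x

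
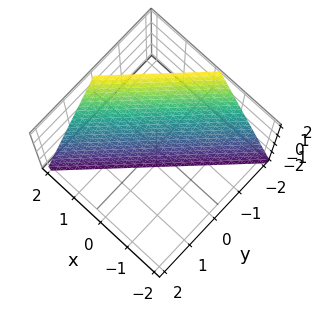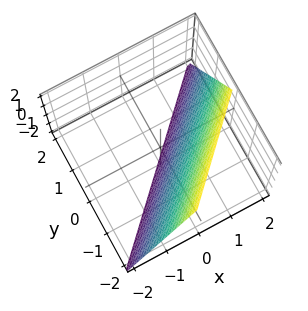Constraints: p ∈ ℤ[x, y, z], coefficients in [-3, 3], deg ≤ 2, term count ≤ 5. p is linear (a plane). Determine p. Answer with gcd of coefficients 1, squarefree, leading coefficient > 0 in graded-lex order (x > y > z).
2*x - 2*y - z - 2

(a) Degree: every cross-section is a straight line — this is a plane, so deg p = 1.
(b) From the visible intercepts: it meets the z-axis at z = -2 (among the integer gridlines); it crosses the x-axis at the gridline x = 1.
(c) Assembling these constraints gives the stated polynomial. Check: (0, -1, 0) on the y-axis lies on the surface, and p(0, -1, 0) = 0. ✓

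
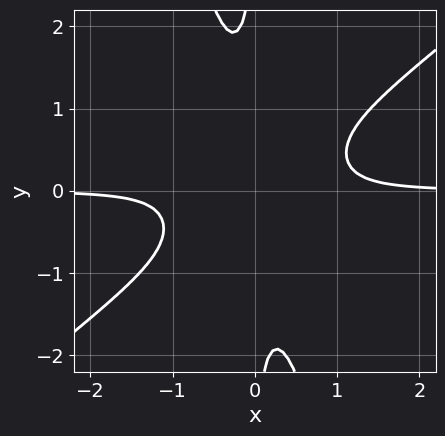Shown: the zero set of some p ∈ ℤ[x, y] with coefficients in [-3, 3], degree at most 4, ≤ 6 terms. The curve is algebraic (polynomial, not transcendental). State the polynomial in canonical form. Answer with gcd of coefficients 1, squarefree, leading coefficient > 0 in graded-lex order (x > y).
3*x^3*y - 3*x^2*y^2 - x*y^3 - 1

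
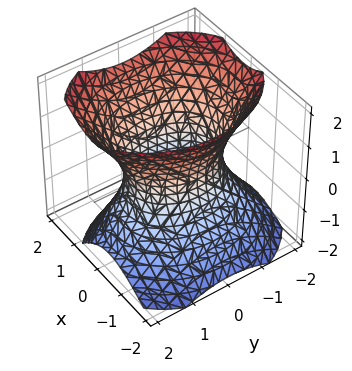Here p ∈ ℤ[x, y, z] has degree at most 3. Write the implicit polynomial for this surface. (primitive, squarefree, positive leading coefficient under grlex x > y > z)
3*x^2 - x*z + 2*y^2 - 2*z^2 - 3

Degree: the shape is more complex than any degree-1 surface, so deg p = 2.
Observable constraints: the x-axis gridline crossings are at x ∈ {-1, 1}; the surface avoids every integer z-axis point in the box.
Fitting integer coefficients to these (and the overall shape) gives p.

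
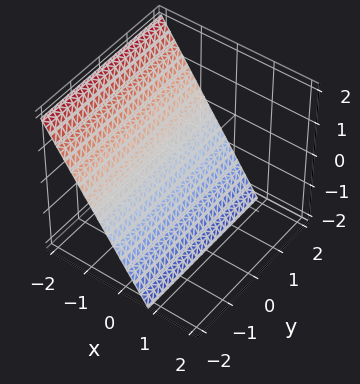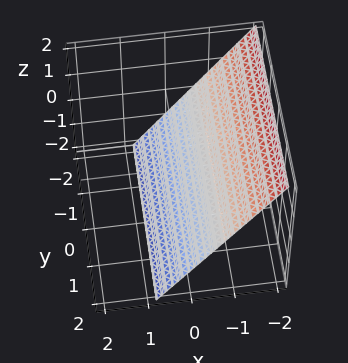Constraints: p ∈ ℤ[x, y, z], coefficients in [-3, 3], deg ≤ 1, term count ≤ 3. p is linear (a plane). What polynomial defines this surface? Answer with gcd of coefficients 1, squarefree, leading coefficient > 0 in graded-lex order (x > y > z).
3*x + 2*z + 2

The degree is 1 — the surface is flat (a plane).
From the visible intercepts: it meets the z-axis at z = -1 (among the integer gridlines); no y-intercept at any integer in the box.
These observations pin down the coefficients.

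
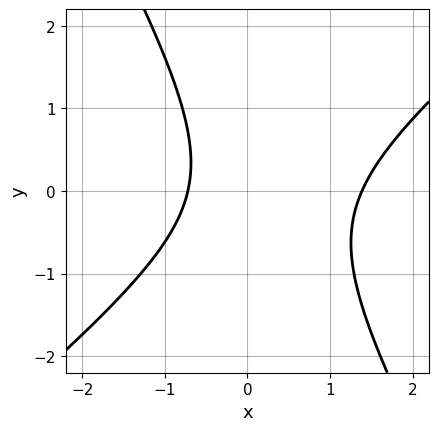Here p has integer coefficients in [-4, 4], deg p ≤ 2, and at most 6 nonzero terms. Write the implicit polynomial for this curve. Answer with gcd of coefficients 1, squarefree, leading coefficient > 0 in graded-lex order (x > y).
3*x^2 - 2*x*y - 2*y^2 - 2*x - 3

First, deg p = 2. A generic line meets the curve in up to 2 points.
Then, reading off the gridlines: it misses every integer gridline on the y-axis.
Finally, assembling these constraints gives the stated polynomial.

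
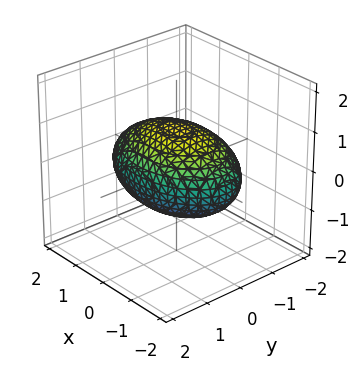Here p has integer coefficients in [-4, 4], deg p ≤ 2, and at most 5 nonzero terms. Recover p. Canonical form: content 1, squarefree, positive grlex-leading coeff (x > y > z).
x^2 + 2*y^2 + 3*z^2 - 3

First, the degree is 2 — bounded and convex; a quadric.
Then, symmetries: mirror symmetry z ↦ −z ⇒ only even powers of z; mirror symmetry y ↦ −y ⇒ only even powers of y; mirror symmetry x ↦ −x ⇒ only even powers of x.
Next, from the axis intercepts and sections: the z-axis gridline crossings are at z ∈ {-1, 1}.
Finally, assembling these constraints gives the stated polynomial.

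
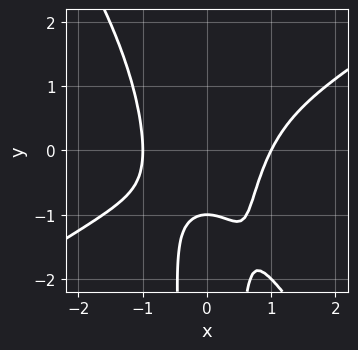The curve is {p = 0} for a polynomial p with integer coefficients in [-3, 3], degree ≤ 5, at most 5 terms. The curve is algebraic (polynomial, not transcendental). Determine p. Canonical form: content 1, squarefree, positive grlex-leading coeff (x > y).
(a) deg p = 4. No degree-3 curve has this shape.
(b) Observable constraints: it meets the y-axis at y = -1 (among the integer gridlines); the x-axis gridline crossings are at x ∈ {-1, 1}.
(c) The integer polynomial consistent with all of this is the stated p.

x^4 - x^3*y - x^2*y^2 - y - 1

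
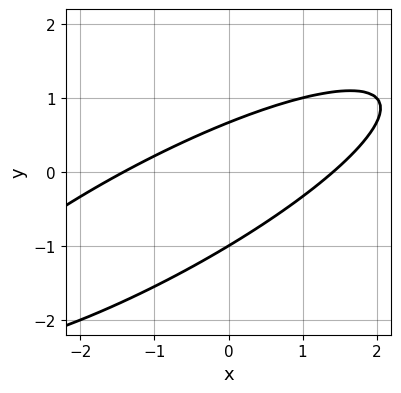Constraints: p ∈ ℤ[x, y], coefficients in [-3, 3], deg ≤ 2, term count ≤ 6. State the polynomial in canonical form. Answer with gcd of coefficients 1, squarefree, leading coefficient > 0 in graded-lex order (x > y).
x^2 - 3*x*y + 3*y^2 + y - 2

(a) The degree is 2 — no degree-1 curve has this shape.
(b) From the axis intercepts and sections: it crosses the y-axis at the gridline y = -1.
(c) Matching integer coefficients to the picture gives p.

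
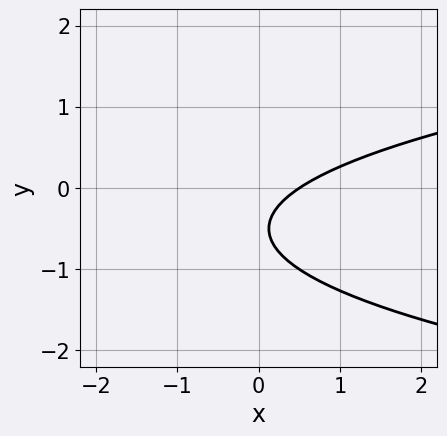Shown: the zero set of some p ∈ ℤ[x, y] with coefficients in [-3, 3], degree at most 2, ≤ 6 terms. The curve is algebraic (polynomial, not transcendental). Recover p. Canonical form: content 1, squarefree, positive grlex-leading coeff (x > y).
First, degree: a generic line meets the curve in up to 2 points, so deg p = 2.
Next, from the axis intercepts and sections: no y-intercept at any integer in the box.
Finally, putting this together gives p.

3*y^2 - 2*x + 3*y + 1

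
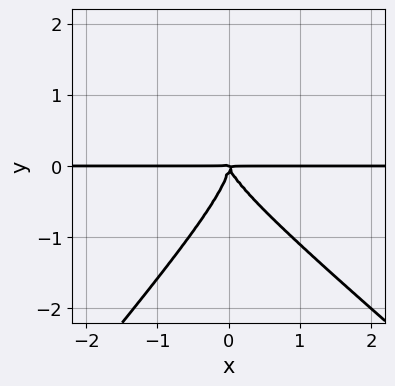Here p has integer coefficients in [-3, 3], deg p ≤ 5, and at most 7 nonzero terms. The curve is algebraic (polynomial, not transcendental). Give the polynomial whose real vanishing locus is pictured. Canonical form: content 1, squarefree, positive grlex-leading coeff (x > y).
(a) deg p = 4.
(b) From the axis intercepts and sections: the visible x-axis segment lies entirely on the curve.
(c) The integer polynomial consistent with all of this is the stated p.

3*x^2*y^2 + x*y^3 - 3*y^4 - 3*x^2*y - x*y^2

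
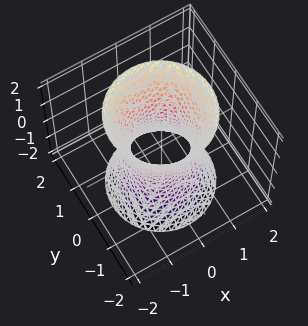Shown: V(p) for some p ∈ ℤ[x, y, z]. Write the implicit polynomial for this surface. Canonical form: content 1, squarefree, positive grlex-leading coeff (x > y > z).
3*x^2 + 3*y^2 - z^2 - 2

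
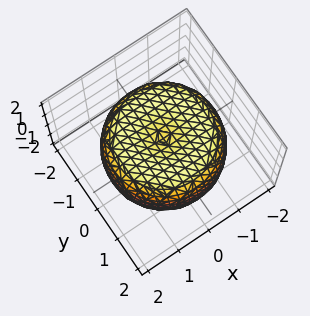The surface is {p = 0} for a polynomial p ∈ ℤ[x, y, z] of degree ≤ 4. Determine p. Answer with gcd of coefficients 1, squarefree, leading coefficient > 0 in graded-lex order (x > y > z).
First, deg p = 4. A generic line meets the surface in up to 4 points.
Then, symmetries: rotational symmetry about the z-axis ⇒ p depends on x, y only through x² + y².
Then, reading off the gridlines: the z-axis gridline crossings are at z ∈ {-1, 1}; a circular section at z = 1 has radius between 1 and 2.
Finally, matching integer coefficients to the picture gives p.

x^4 + 2*x^2*y^2 + y^4 - 2*x^2 - 2*y^2 + 2*z^2 - 2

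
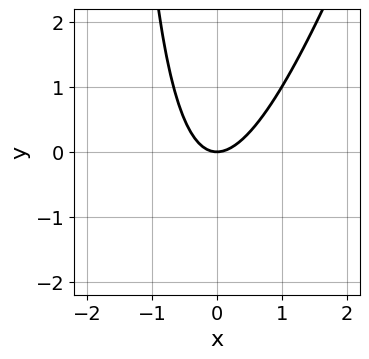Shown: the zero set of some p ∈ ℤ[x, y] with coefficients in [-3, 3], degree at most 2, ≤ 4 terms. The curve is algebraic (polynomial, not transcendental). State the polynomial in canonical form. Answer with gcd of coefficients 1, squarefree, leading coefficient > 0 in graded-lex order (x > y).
deg p = 2.
From the axis intercepts and sections: it crosses the x-axis at the gridline x = 0; one y-axis crossing is at y = 0.
These observations pin down the coefficients.

3*x^2 - x*y - 2*y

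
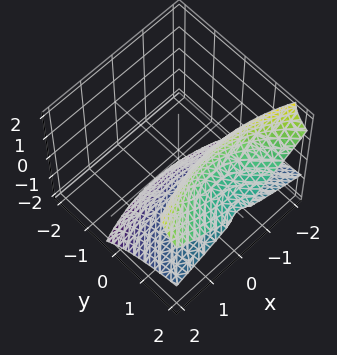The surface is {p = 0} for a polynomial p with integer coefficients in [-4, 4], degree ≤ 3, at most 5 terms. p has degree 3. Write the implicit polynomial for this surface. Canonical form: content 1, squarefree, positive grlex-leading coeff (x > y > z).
First, the degree is 3 — the shape is more complex than any degree-2 surface.
Next, reading off the gridlines: the surface avoids every integer x-axis point in the box; it meets the y-axis at y = 2 (among the integer gridlines).
Finally, these observations pin down the coefficients.

2*y*z^2 - z^3 - x^2 + y - 2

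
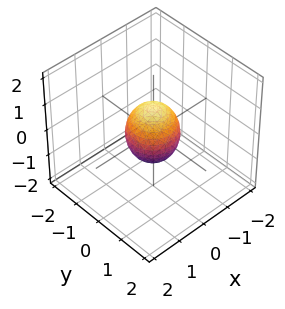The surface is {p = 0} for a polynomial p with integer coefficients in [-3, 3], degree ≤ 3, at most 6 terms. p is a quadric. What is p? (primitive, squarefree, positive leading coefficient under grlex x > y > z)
(a) deg p = 2. A closed, bounded, convex surface; a quadric.
(b) Symmetries: the z ↦ −z reflection is a symmetry, so z appears only in even powers; the z-axis is an axis of rotation, so x and y enter only as x² + y².
(c) From the axis intercepts and sections: a circular section at z = 0 has radius between 0 and 1; the z-axis gridline crossings are at z ∈ {-1, 1}.
(d) Solving for integer coefficients yields p as stated.

3*x^2 + 3*y^2 + 2*z^2 - 2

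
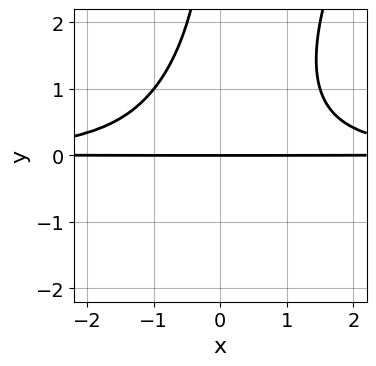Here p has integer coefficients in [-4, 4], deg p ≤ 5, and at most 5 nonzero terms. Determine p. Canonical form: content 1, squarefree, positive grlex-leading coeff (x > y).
2*x^2*y^2 - x*y^3 - 3*y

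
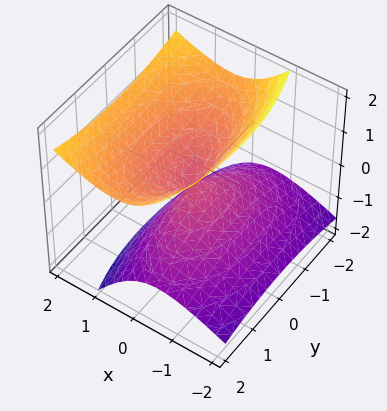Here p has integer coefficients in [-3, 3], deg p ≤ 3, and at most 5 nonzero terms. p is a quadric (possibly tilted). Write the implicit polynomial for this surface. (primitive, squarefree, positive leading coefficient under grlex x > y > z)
1. The degree is 2 — the shape is more complex than any degree-1 surface.
2. From the axis intercepts and sections: it meets the y-axis at y = 0 (among the integer gridlines); one x-axis crossing is at x = 0; one z-axis crossing is at z = 0.
3. These observations pin down the coefficients.

3*x^2 - 3*x*z + y^2 - 3*z^2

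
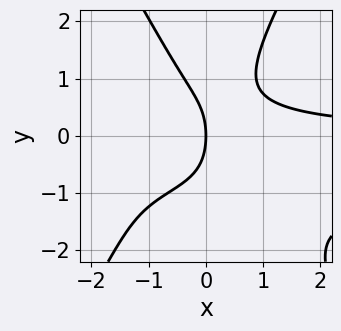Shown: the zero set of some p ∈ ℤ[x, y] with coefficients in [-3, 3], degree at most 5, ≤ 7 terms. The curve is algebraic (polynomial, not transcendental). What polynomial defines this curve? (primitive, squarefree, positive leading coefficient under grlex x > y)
1. The degree is 4 — the shape is more complex than any degree-3 curve.
2. Observable constraints: it meets the y-axis at y = 0 (among the integer gridlines); it crosses the x-axis at the gridline x = 0.
3. The integer polynomial consistent with all of this is the stated p.

3*x^2*y^2 - y^4 + 3*x^2*y - y^2 - 3*x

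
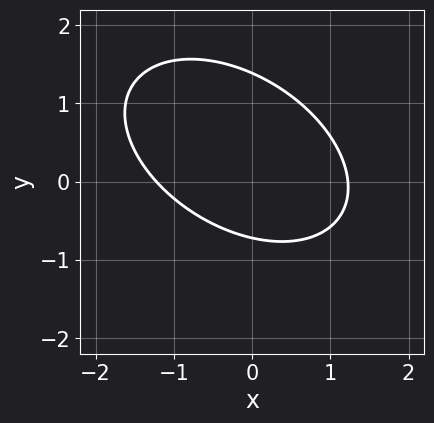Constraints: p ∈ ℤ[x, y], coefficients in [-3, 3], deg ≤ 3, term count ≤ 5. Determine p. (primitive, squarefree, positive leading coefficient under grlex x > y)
2*x^2 + 2*x*y + 3*y^2 - 2*y - 3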